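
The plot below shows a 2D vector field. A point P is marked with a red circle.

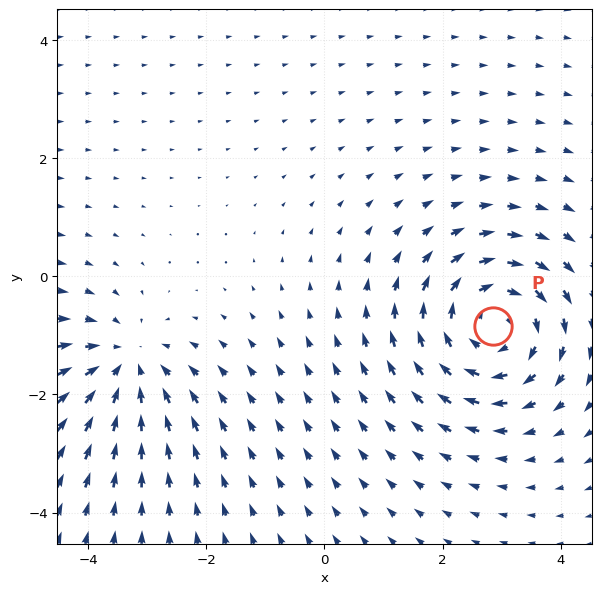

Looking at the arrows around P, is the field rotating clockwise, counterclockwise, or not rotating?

Near P at (2.9, -0.8) the arrows circulate clockwise. The curl (z-component) there is about -4; negative curl means clockwise rotation.

clockwise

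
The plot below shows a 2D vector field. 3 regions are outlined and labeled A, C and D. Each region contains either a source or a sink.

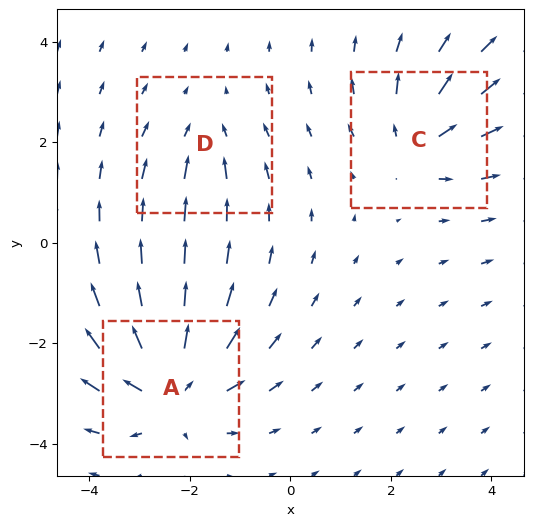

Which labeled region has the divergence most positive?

A

Divergence at each region's feature centre — A: about +5, C: about +3, D: about -2. Region A is most positive.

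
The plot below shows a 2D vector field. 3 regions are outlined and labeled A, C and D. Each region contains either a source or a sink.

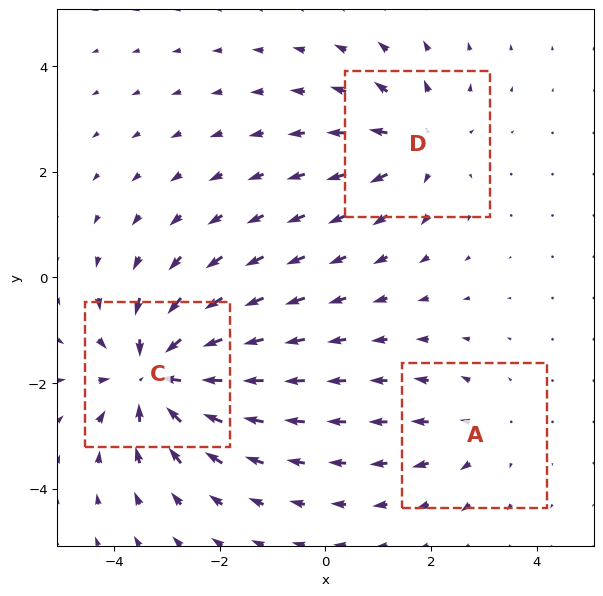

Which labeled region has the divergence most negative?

Divergence at each region's feature centre — A: about +2, C: about -5, D: about +3. Region C is most negative.

C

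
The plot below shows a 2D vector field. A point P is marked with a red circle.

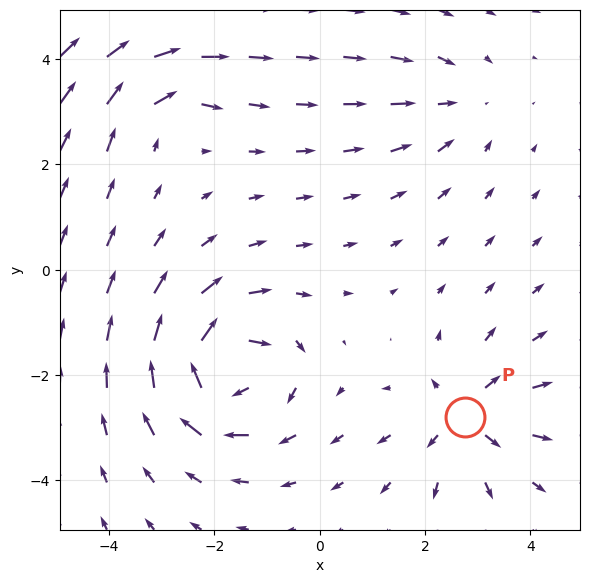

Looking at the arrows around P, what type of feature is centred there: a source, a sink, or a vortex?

source

At P (2.8, -2.8) the arrows spread outward. Divergence about +4, curl ≈0 — positive divergence with near-zero curl is a source.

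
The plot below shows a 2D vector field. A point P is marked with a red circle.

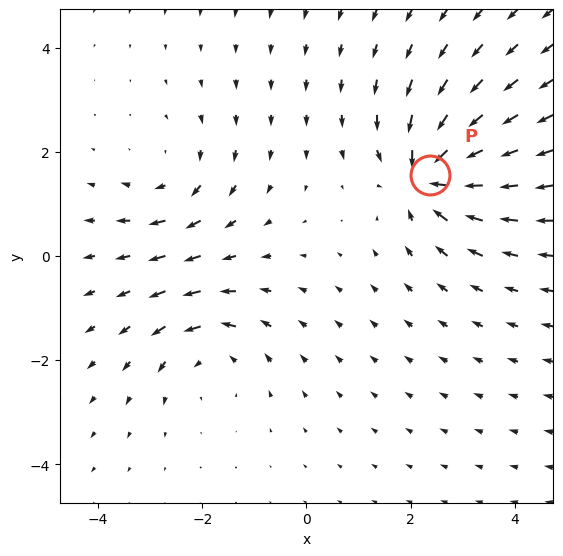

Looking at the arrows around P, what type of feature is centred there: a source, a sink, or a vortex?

At P (2.4, 1.5) the arrows converge inward. Divergence about -6, curl ≈0 — negative divergence with near-zero curl is a sink.

sink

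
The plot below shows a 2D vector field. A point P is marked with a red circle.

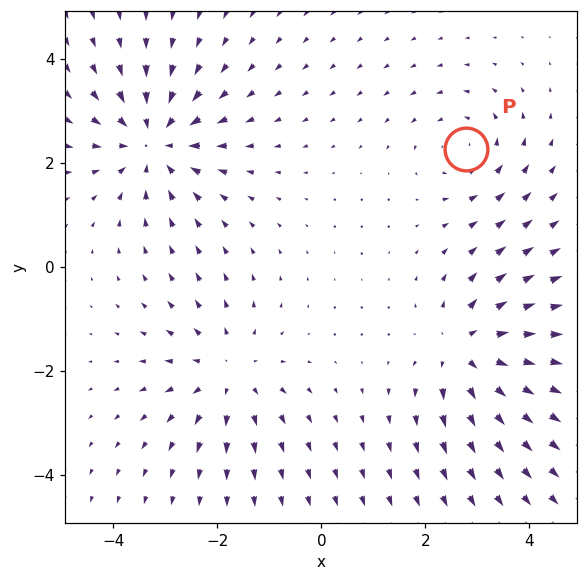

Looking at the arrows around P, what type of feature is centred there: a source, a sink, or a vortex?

vortex

At P (2.8, 2.3) the arrows circulate counterclockwise. Divergence ≈0, curl about +3 — near-zero divergence with nonzero curl is a vortex.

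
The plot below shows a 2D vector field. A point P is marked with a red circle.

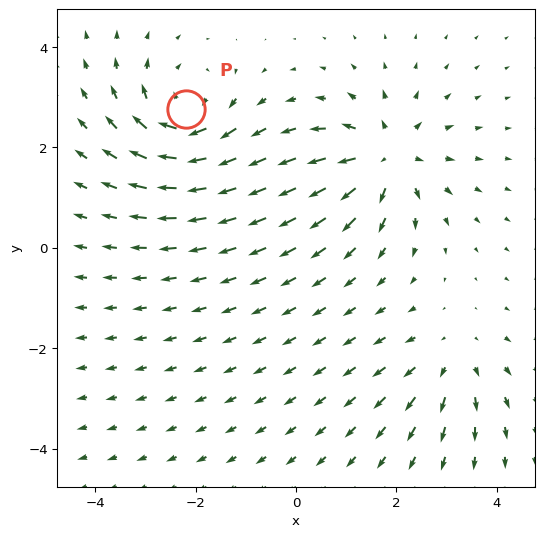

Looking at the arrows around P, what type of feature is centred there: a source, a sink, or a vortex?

vortex

At P (-2.2, 2.8) the arrows circulate clockwise. Divergence ≈0, curl about -5 — near-zero divergence with nonzero curl is a vortex.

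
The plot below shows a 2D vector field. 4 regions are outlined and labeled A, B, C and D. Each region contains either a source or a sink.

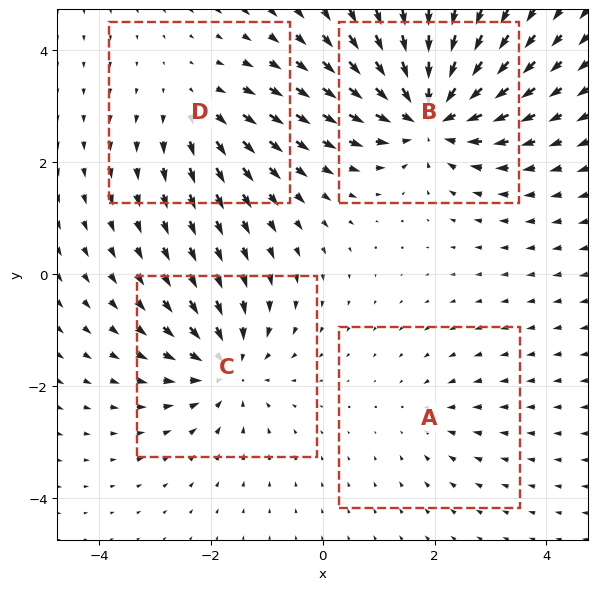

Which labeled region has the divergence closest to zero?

A

Divergence at each region's feature centre — A: about -2, B: about -7, C: about -5, D: about +3. Region A is closest to zero.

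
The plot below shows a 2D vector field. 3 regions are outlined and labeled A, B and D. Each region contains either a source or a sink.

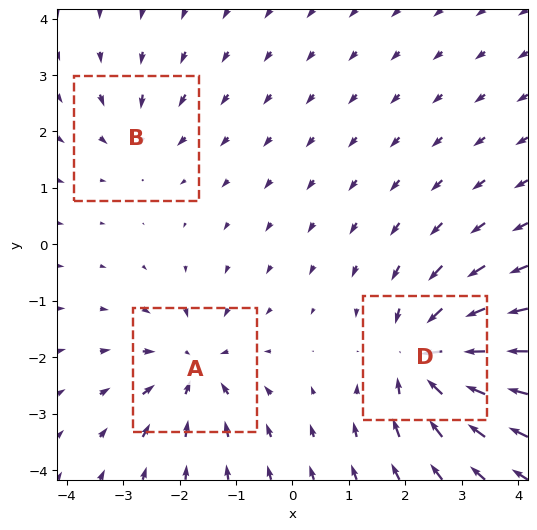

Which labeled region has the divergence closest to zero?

B

Divergence at each region's feature centre — A: about -4, B: about -2, D: about -5. Region B is closest to zero.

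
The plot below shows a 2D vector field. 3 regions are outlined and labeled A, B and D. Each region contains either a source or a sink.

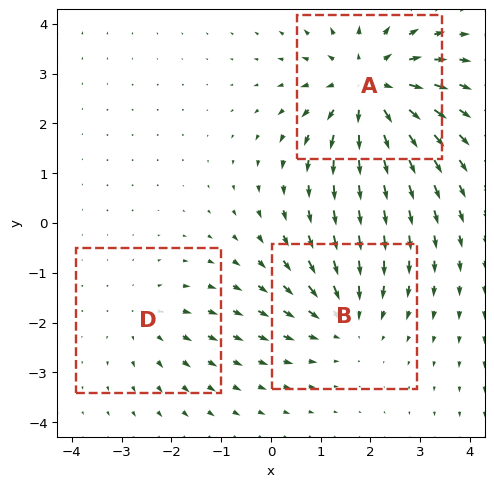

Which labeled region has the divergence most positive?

A

Divergence at each region's feature centre — A: about +4, B: about -3, D: about +2. Region A is most positive.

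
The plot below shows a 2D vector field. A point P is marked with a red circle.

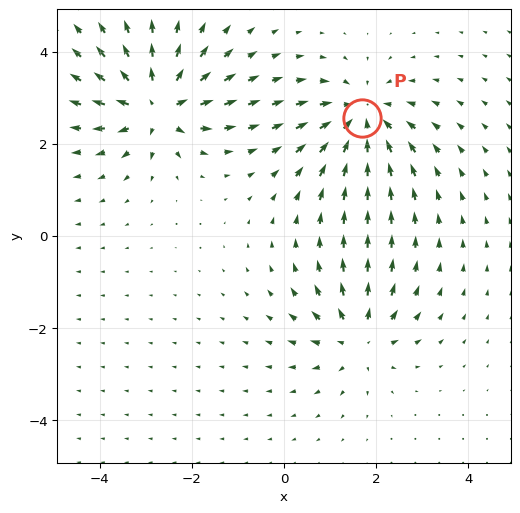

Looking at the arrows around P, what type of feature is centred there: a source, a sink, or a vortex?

sink

At P (1.7, 2.6) the arrows converge inward. Divergence about -5, curl ≈0 — negative divergence with near-zero curl is a sink.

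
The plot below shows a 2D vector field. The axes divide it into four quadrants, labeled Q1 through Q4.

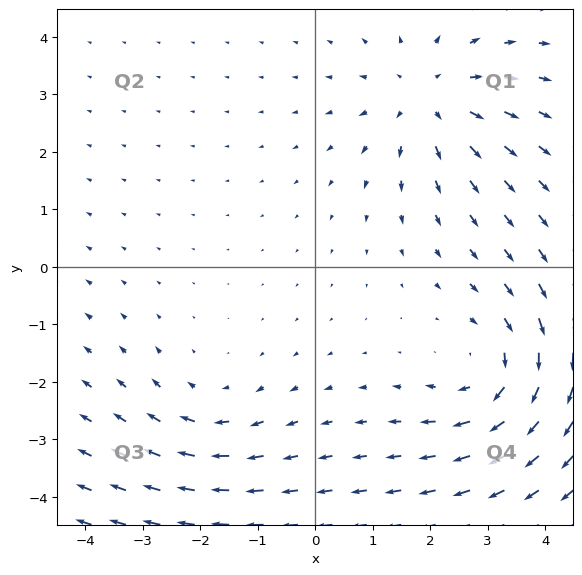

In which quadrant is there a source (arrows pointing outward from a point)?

Q1

The source sits at approximately (2.0, 2.9), which lies in quadrant Q1. The divergence there is about +4, positive as expected for a source.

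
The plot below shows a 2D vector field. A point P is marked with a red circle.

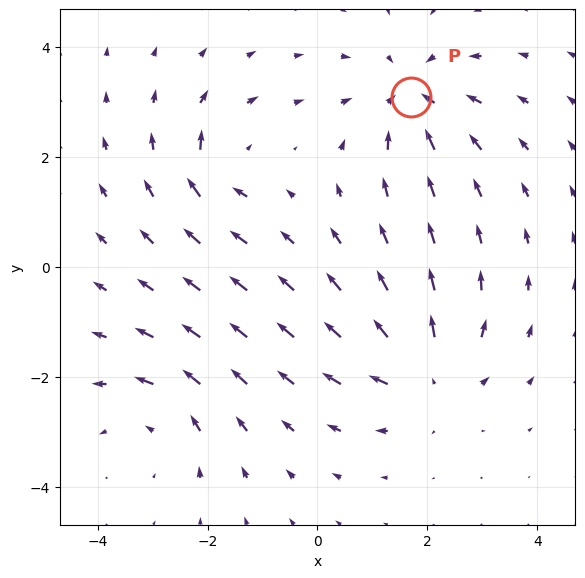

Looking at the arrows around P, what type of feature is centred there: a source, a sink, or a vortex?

sink

At P (1.7, 3.1) the arrows converge inward. Divergence about -4, curl ≈0 — negative divergence with near-zero curl is a sink.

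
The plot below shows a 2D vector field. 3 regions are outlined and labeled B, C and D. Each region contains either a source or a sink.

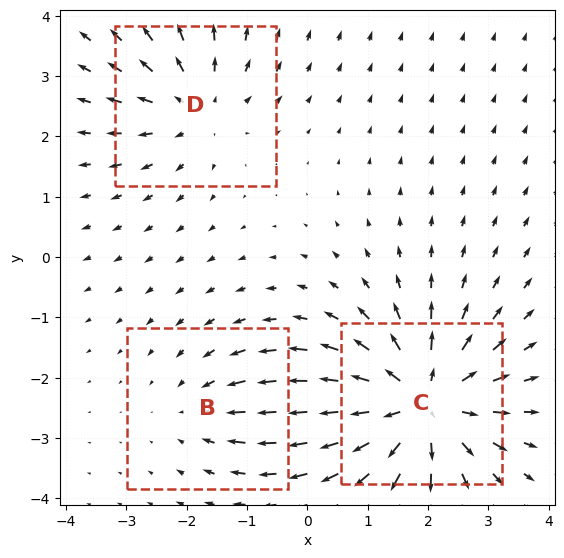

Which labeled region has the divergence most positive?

C

Divergence at each region's feature centre — B: about -2, C: about +5, D: about +3. Region C is most positive.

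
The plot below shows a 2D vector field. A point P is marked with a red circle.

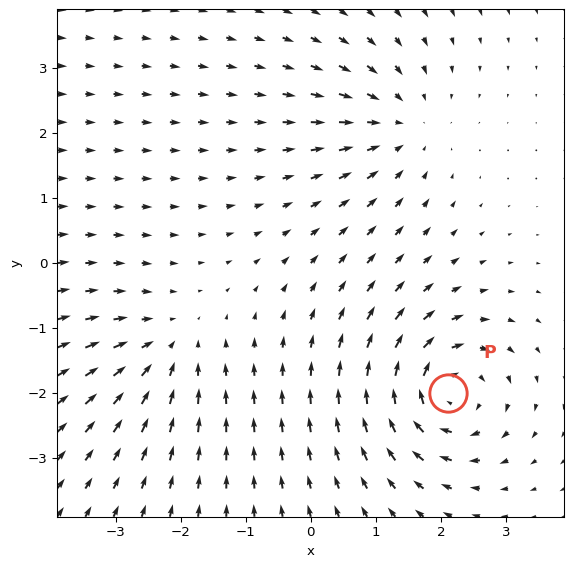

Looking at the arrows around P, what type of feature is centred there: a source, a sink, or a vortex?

At P (2.1, -2.0) the arrows circulate clockwise. Divergence ≈0, curl about -6 — near-zero divergence with nonzero curl is a vortex.

vortex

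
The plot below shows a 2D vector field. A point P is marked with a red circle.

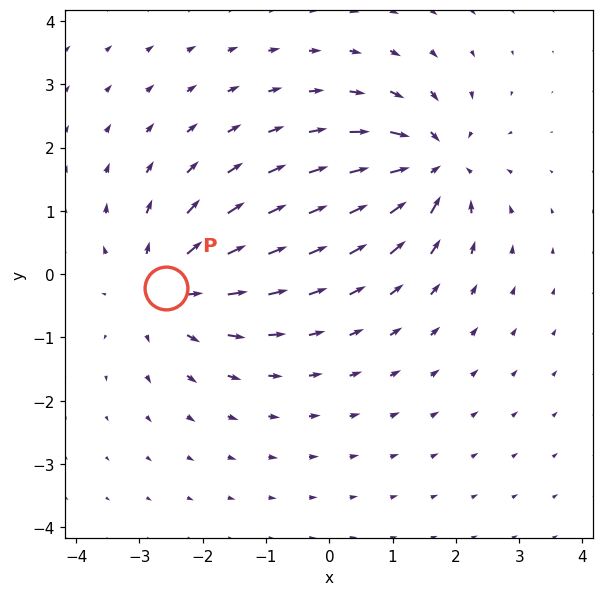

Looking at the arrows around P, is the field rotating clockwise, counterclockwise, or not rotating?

Near P at (-2.6, -0.2) the arrows show no circulation. The curl there is ≈0.

not rotating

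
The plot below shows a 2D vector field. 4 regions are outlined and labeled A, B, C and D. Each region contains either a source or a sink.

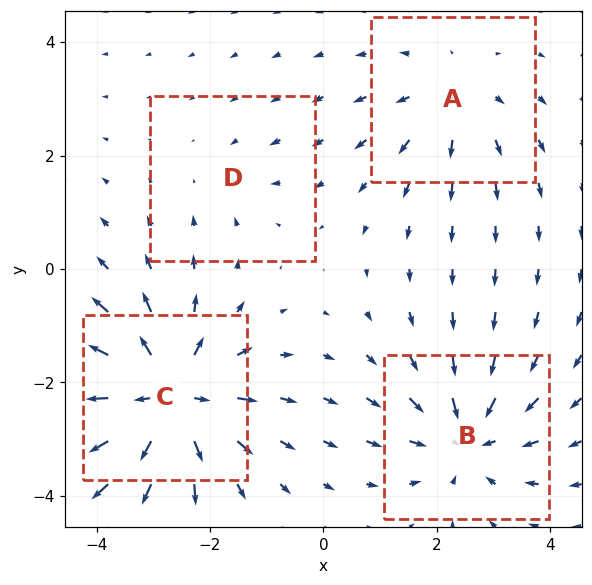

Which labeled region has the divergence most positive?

C

Divergence at each region's feature centre — A: about +3, B: about -5, C: about +7, D: about -2. Region C is most positive.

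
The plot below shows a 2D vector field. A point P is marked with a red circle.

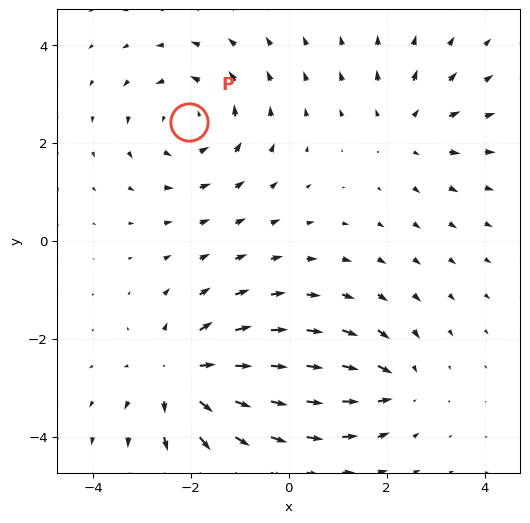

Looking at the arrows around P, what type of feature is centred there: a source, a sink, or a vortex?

vortex

At P (-2.0, 2.4) the arrows circulate counterclockwise. Divergence ≈0, curl about +4 — near-zero divergence with nonzero curl is a vortex.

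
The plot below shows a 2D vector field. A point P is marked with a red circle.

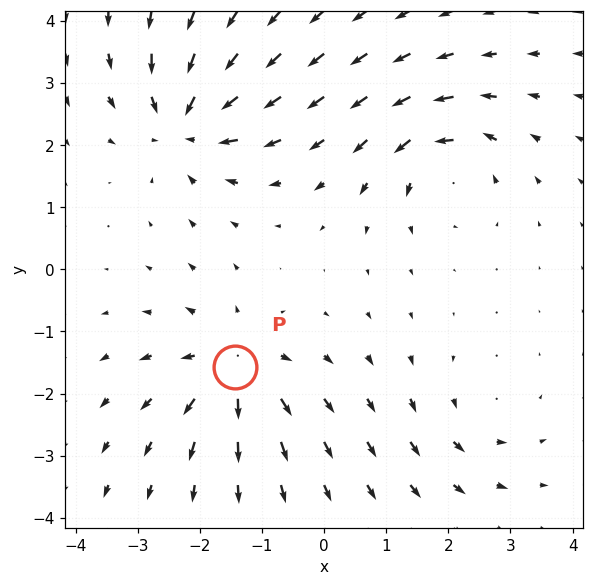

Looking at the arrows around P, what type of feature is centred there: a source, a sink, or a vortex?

At P (-1.4, -1.6) the arrows spread outward. Divergence about +6, curl ≈0 — positive divergence with near-zero curl is a source.

source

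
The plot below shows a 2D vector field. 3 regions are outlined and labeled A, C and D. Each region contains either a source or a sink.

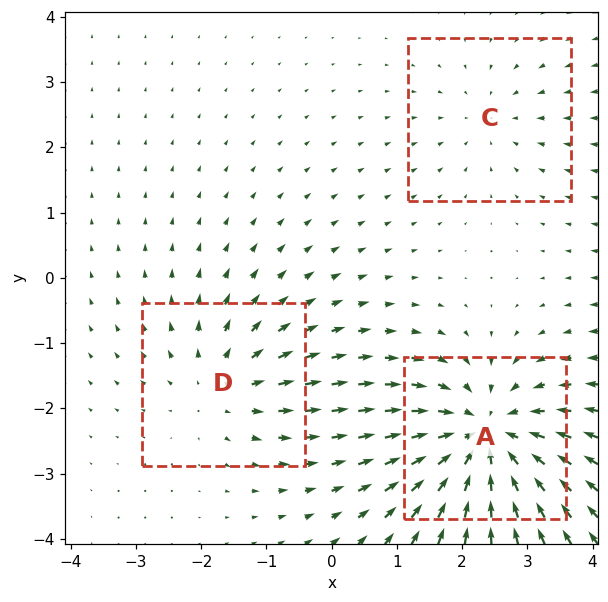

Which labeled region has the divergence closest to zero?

C

Divergence at each region's feature centre — A: about -5, C: about -2, D: about +3. Region C is closest to zero.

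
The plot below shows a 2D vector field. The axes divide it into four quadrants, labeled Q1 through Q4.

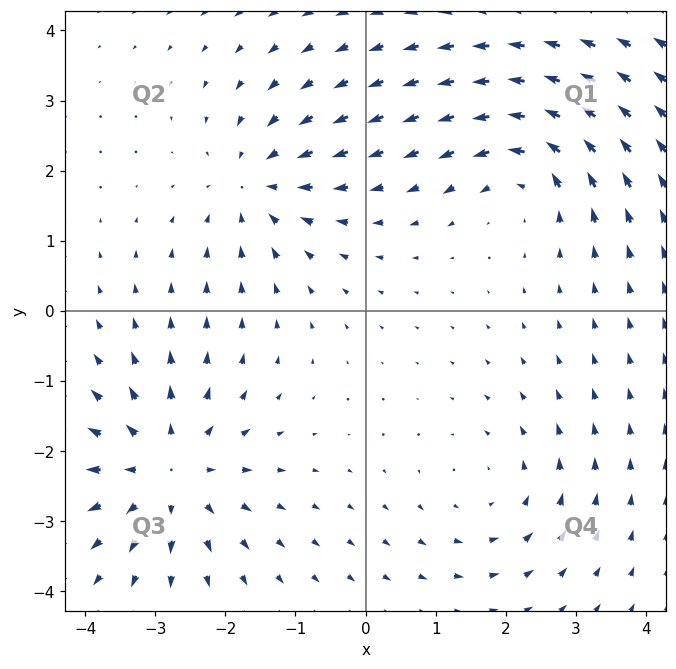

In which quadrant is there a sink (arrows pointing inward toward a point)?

The sink sits at approximately (-1.6, 1.8), which lies in quadrant Q2. The divergence there is about -3, negative as expected for a sink.

Q2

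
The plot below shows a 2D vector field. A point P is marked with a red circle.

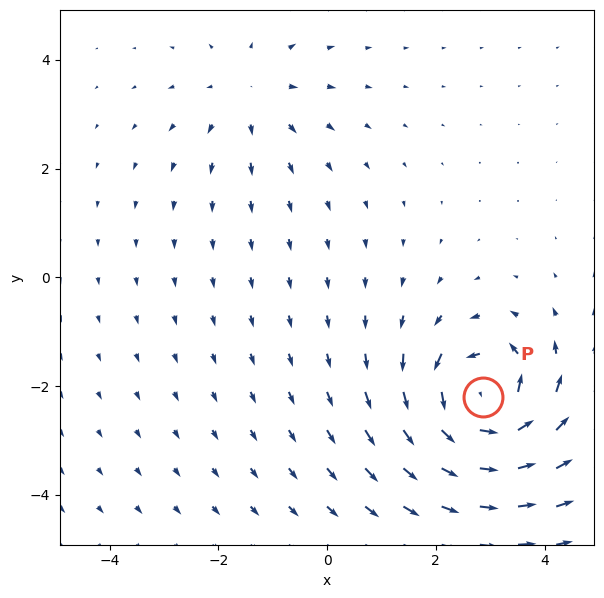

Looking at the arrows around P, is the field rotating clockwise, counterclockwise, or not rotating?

Near P at (2.9, -2.2) the arrows circulate counterclockwise. The curl (z-component) there is about +6; positive curl means counterclockwise rotation.

counterclockwise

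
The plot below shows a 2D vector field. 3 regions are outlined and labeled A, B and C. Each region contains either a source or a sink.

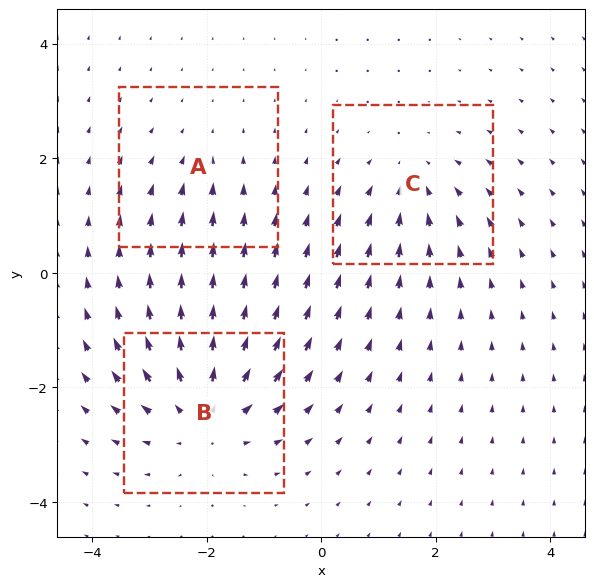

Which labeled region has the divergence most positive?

Divergence at each region's feature centre — A: about -2, B: about +4, C: about -3. Region B is most positive.

B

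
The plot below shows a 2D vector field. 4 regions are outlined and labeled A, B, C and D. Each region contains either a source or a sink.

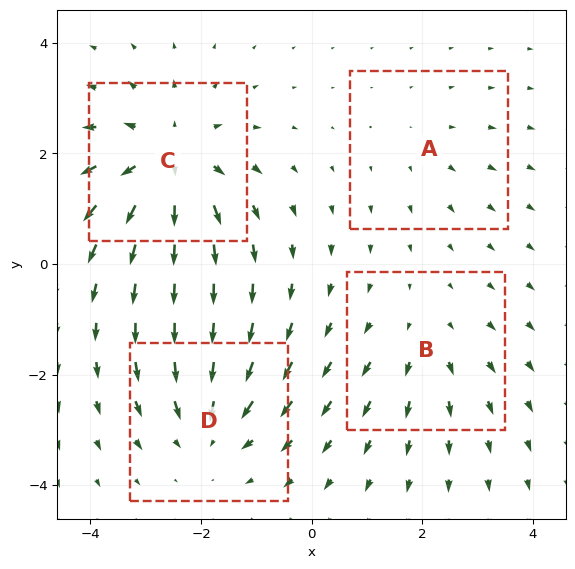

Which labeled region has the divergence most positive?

C

Divergence at each region's feature centre — A: about +2, B: about +3, C: about +6, D: about -4. Region C is most positive.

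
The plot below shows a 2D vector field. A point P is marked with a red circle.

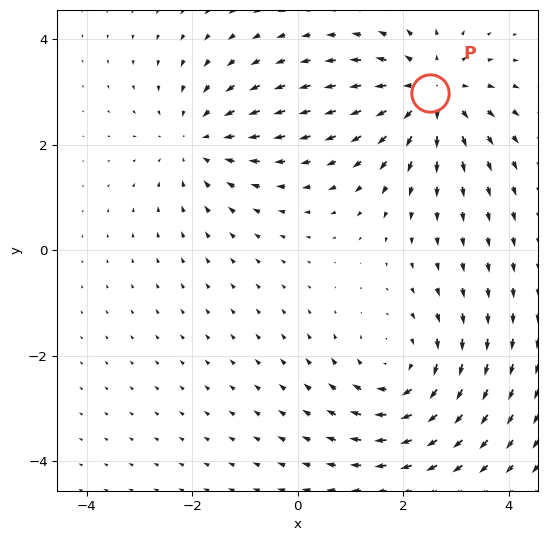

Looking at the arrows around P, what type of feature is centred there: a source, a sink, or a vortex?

At P (2.5, 3.0) the arrows spread outward. Divergence about +4, curl ≈0 — positive divergence with near-zero curl is a source.

source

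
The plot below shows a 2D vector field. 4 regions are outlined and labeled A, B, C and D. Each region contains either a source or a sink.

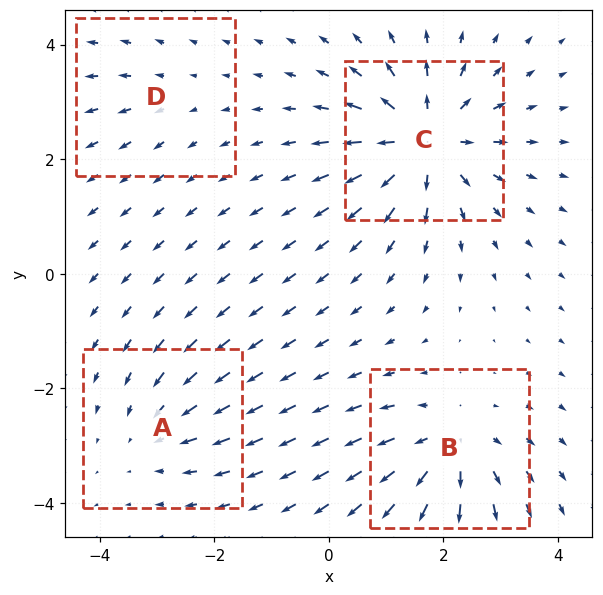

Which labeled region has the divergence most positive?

C

Divergence at each region's feature centre — A: about -4, B: about +6, C: about +8, D: about +2. Region C is most positive.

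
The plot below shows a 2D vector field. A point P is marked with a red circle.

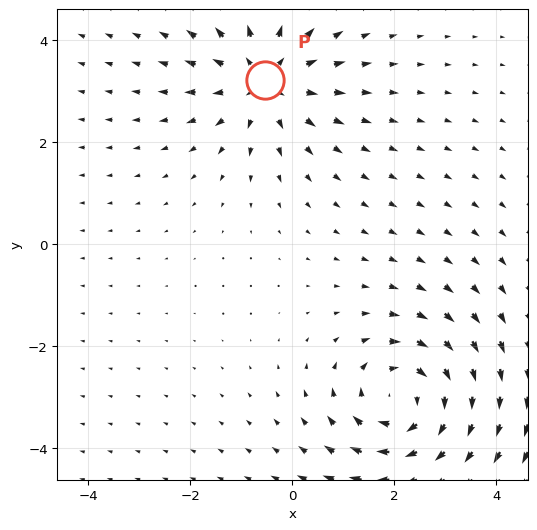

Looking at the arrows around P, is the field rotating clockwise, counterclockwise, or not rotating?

Near P at (-0.5, 3.2) the arrows show no circulation. The curl there is ≈0.

not rotating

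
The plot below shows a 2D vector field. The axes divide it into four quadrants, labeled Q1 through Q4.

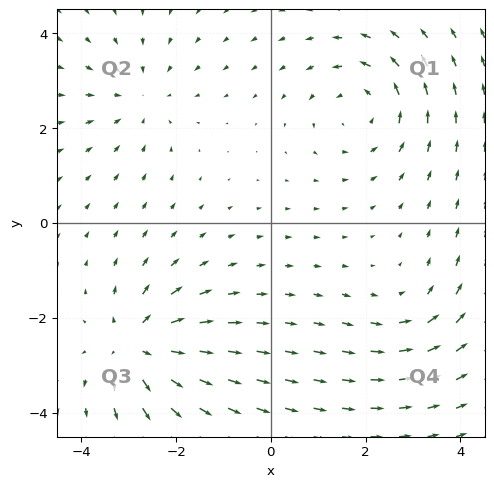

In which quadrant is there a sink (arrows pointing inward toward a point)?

Q2

The sink sits at approximately (-2.8, 2.6), which lies in quadrant Q2. The divergence there is about -3, negative as expected for a sink.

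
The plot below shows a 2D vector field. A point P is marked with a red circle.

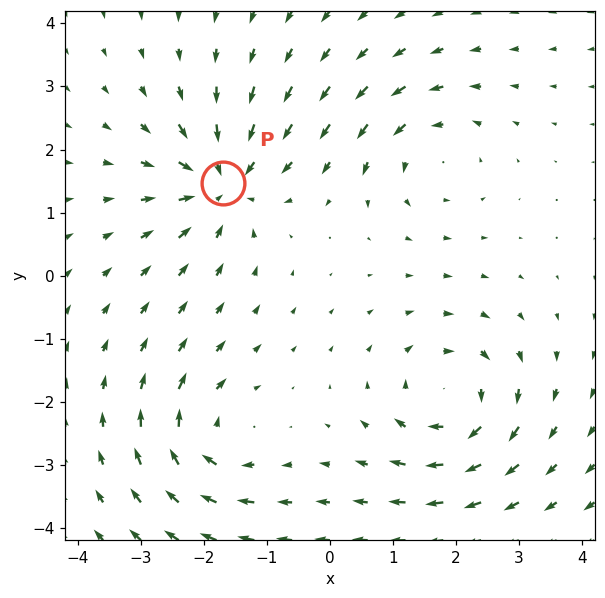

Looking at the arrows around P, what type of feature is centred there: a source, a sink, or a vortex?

At P (-1.7, 1.5) the arrows converge inward. Divergence about -5, curl ≈0 — negative divergence with near-zero curl is a sink.

sink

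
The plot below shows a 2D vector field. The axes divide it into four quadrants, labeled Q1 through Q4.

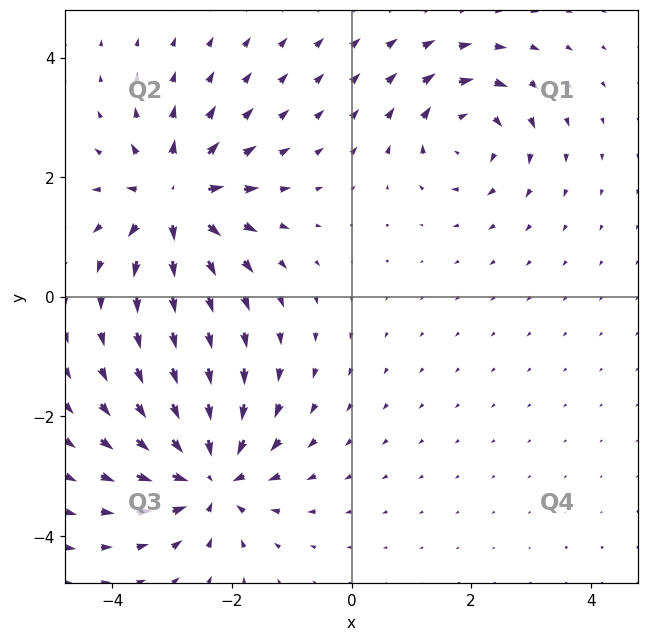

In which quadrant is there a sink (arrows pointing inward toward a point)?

Q3

The sink sits at approximately (-2.3, -3.0), which lies in quadrant Q3. The divergence there is about -6, negative as expected for a sink.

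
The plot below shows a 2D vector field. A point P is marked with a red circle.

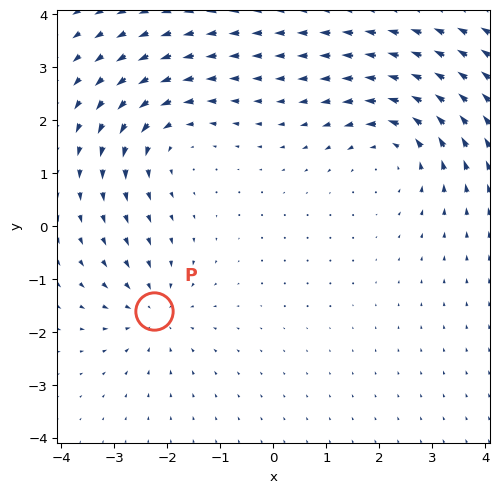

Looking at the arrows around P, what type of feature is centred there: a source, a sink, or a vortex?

At P (-2.3, -1.6) the arrows converge inward. Divergence about -4, curl ≈0 — negative divergence with near-zero curl is a sink.

sink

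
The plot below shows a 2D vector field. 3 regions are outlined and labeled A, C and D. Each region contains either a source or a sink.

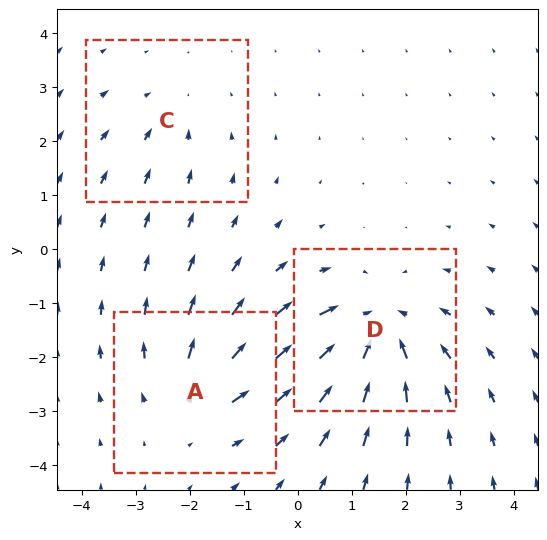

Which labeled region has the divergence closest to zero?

Divergence at each region's feature centre — A: about +3, C: about -2, D: about -5. Region C is closest to zero.

C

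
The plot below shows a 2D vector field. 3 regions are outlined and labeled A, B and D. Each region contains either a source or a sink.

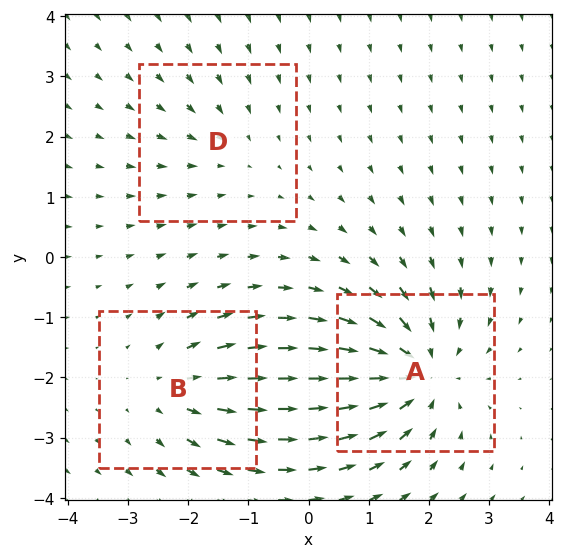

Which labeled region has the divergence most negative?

Divergence at each region's feature centre — A: about -5, B: about +3, D: about -2. Region A is most negative.

A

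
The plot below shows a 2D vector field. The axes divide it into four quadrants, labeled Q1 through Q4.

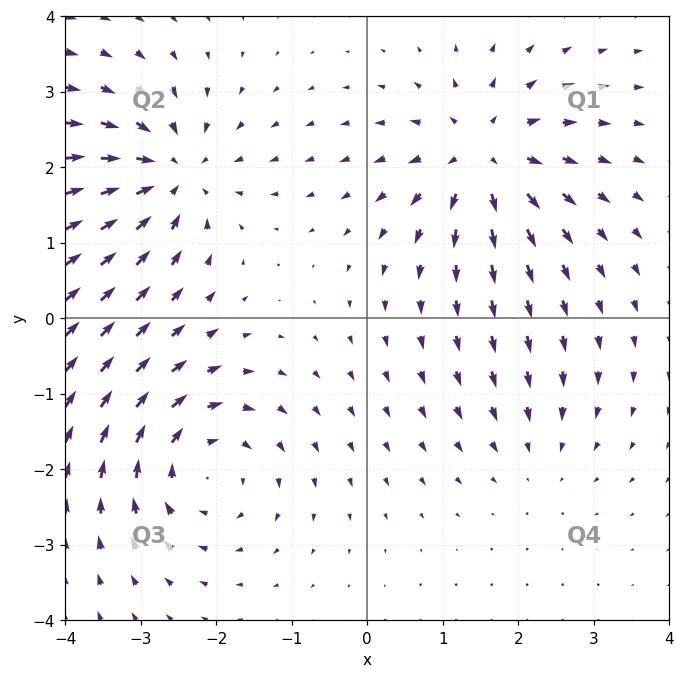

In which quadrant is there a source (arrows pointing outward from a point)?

The source sits at approximately (1.5, 2.2), which lies in quadrant Q1. The divergence there is about +6, positive as expected for a source.

Q1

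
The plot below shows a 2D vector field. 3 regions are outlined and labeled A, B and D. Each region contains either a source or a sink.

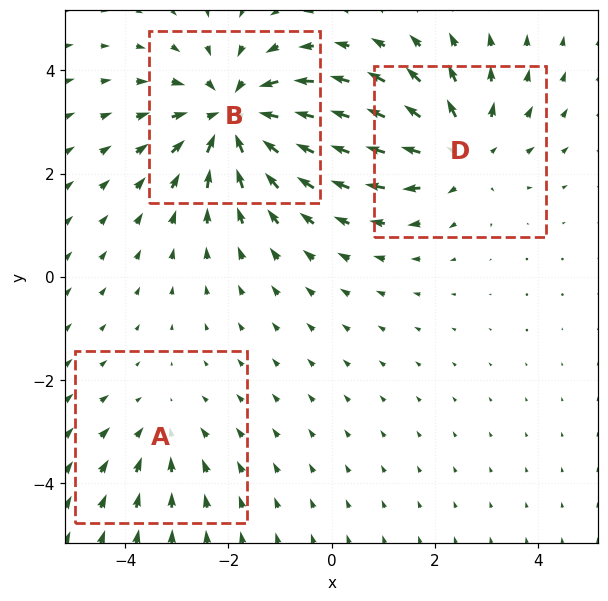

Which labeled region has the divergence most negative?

Divergence at each region's feature centre — A: about -2, B: about -4, D: about +3. Region B is most negative.

B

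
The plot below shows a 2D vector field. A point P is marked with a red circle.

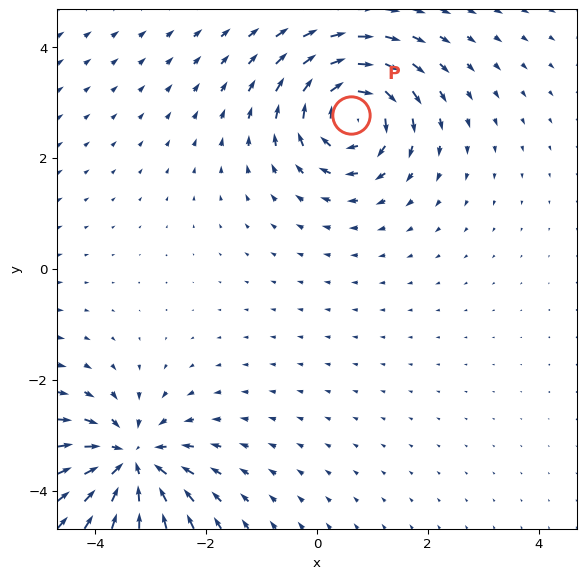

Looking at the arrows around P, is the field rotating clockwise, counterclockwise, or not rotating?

Near P at (0.6, 2.8) the arrows circulate clockwise. The curl (z-component) there is about -4; negative curl means clockwise rotation.

clockwise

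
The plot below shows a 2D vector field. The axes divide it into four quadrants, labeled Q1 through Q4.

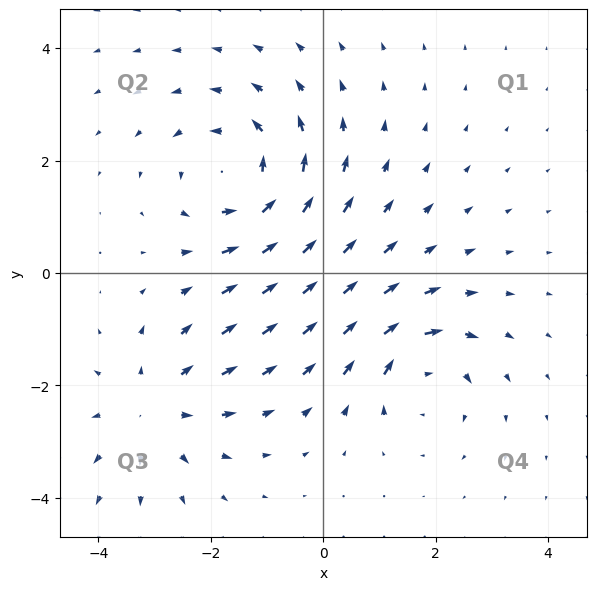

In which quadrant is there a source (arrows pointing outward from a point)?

The source sits at approximately (-3.0, -2.4), which lies in quadrant Q3. The divergence there is about +3, positive as expected for a source.

Q3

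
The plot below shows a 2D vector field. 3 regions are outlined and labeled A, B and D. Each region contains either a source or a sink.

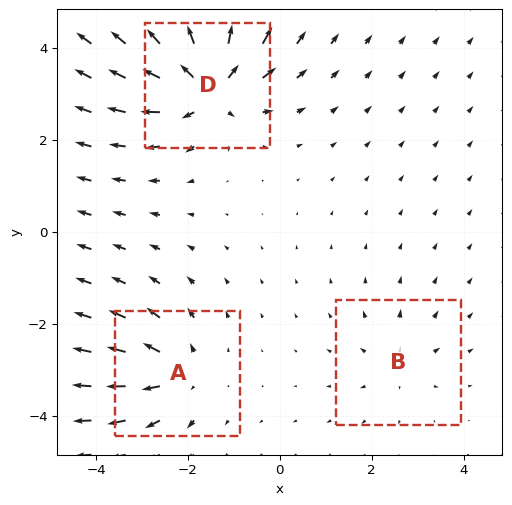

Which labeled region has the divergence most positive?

Divergence at each region's feature centre — A: about +4, B: about +2, D: about +6. Region D is most positive.

D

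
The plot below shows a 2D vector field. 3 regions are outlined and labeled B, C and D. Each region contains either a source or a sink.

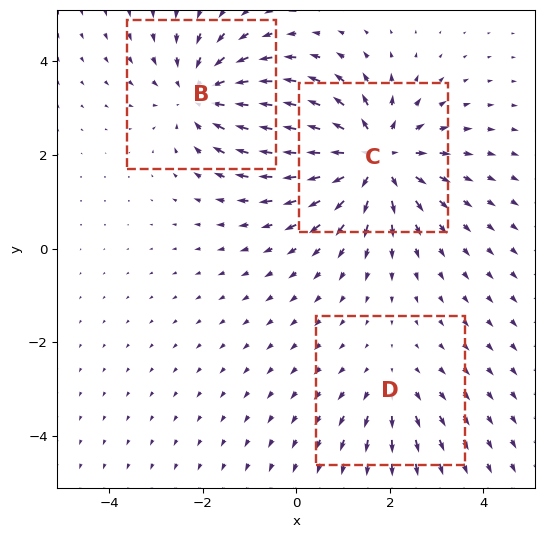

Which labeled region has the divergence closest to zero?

D

Divergence at each region's feature centre — B: about -3, C: about +4, D: about +2. Region D is closest to zero.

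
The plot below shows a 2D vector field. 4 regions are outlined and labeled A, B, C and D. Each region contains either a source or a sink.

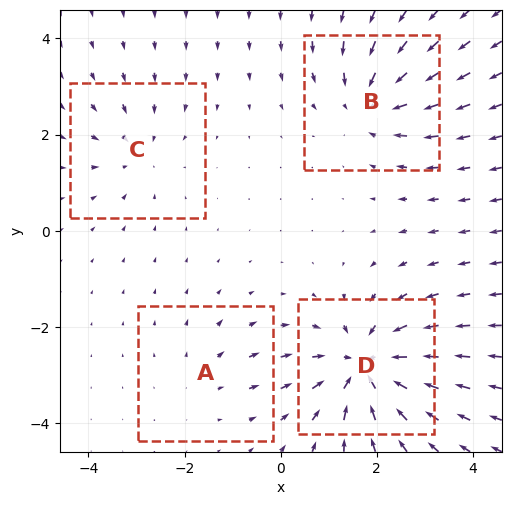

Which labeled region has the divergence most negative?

Divergence at each region's feature centre — A: about +2, B: about -5, C: about -3, D: about -7. Region D is most negative.

D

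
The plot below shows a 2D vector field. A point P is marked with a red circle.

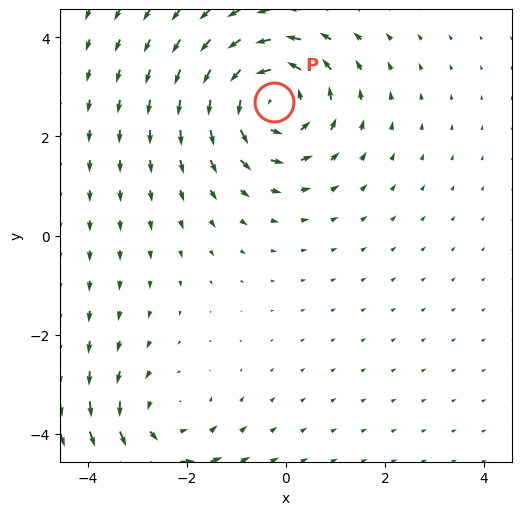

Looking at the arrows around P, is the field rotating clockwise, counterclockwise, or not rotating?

counterclockwise

Near P at (-0.2, 2.7) the arrows circulate counterclockwise. The curl (z-component) there is about +4; positive curl means counterclockwise rotation.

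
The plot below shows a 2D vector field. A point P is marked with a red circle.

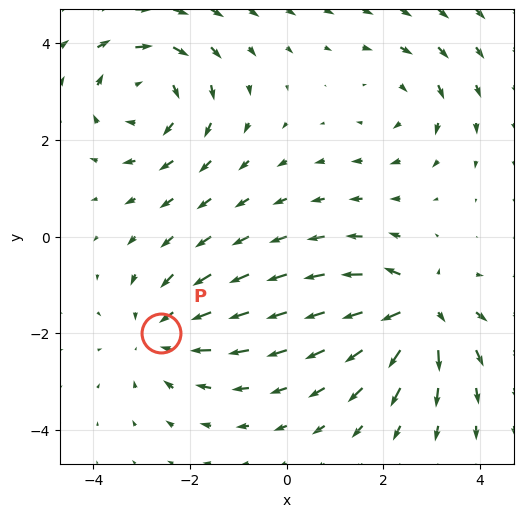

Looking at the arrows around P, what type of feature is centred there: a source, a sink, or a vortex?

sink

At P (-2.6, -2.0) the arrows converge inward. Divergence about -3, curl ≈0 — negative divergence with near-zero curl is a sink.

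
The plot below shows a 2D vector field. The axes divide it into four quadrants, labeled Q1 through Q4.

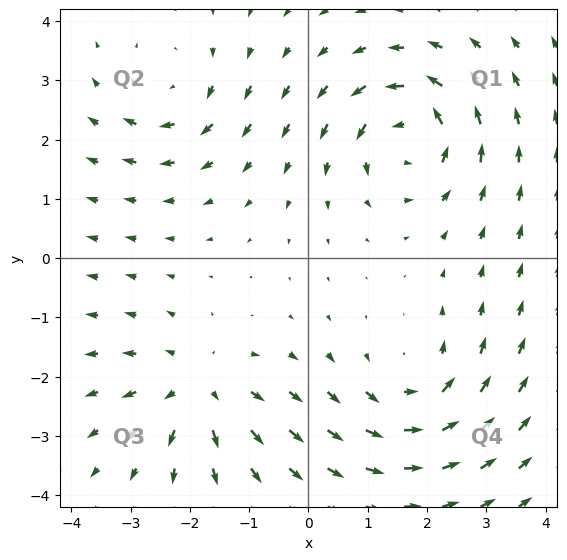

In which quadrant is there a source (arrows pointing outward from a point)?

The source sits at approximately (-1.9, -2.2), which lies in quadrant Q3. The divergence there is about +5, positive as expected for a source.

Q3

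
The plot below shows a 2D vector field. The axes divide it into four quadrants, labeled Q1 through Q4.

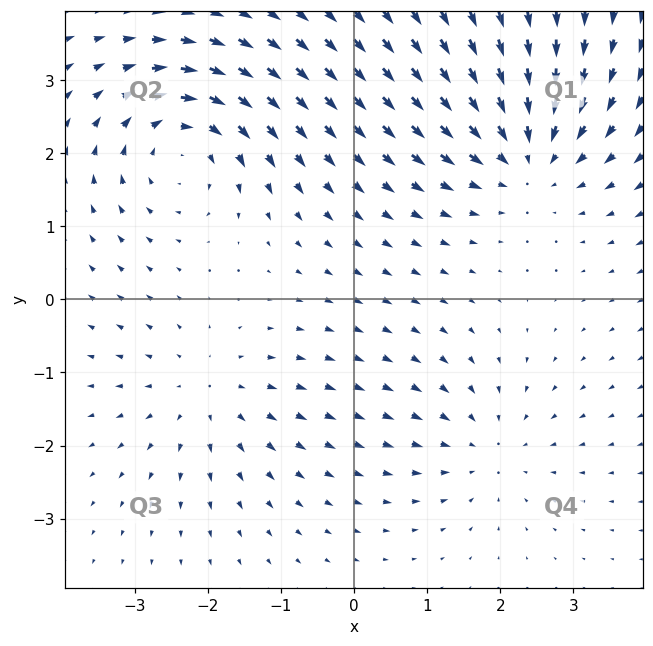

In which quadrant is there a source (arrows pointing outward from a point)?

Q3

The source sits at approximately (-2.0, -1.3), which lies in quadrant Q3. The divergence there is about +3, positive as expected for a source.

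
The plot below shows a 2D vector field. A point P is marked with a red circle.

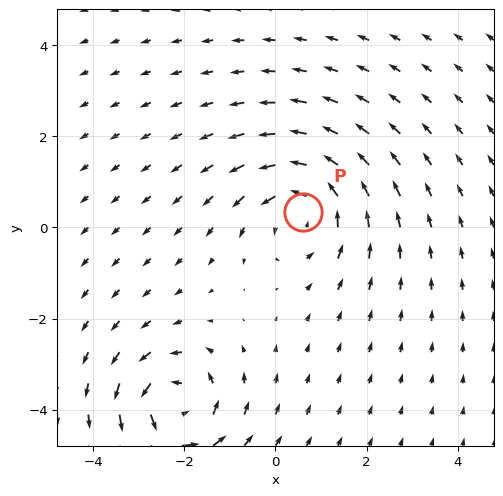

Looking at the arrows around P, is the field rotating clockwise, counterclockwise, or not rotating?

Near P at (0.6, 0.3) the arrows circulate counterclockwise. The curl (z-component) there is about +4; positive curl means counterclockwise rotation.

counterclockwise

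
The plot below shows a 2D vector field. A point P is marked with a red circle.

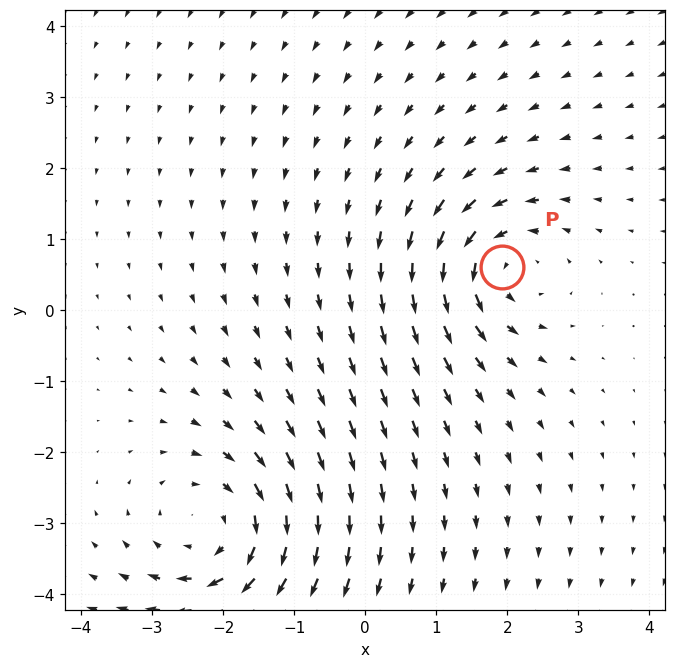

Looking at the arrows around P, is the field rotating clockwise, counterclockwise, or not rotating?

counterclockwise

Near P at (1.9, 0.6) the arrows circulate counterclockwise. The curl (z-component) there is about +4; positive curl means counterclockwise rotation.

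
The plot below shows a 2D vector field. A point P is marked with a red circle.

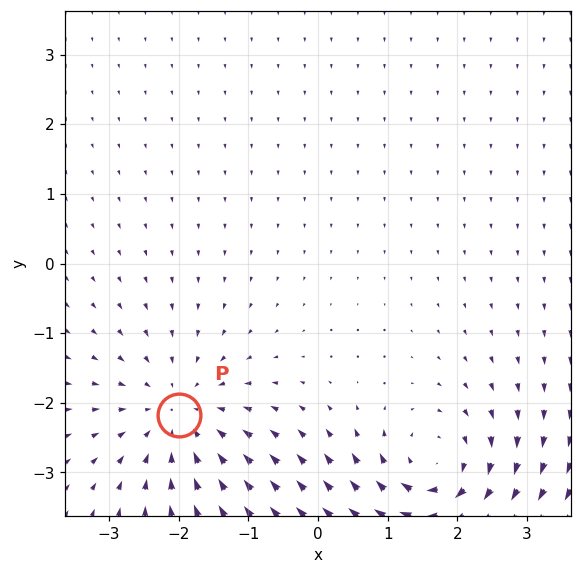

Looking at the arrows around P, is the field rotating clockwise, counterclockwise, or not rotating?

not rotating

Near P at (-2.0, -2.2) the arrows show no circulation. The curl there is ≈0.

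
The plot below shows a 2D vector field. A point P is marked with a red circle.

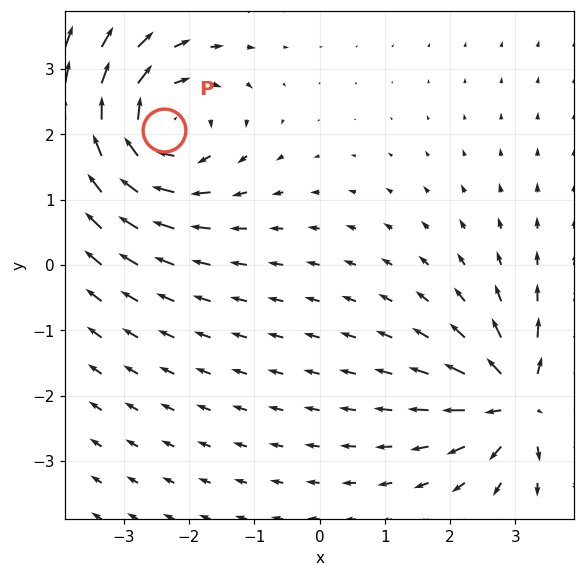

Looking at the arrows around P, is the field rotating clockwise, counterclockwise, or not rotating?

Near P at (-2.4, 2.1) the arrows circulate clockwise. The curl (z-component) there is about -5; negative curl means clockwise rotation.

clockwise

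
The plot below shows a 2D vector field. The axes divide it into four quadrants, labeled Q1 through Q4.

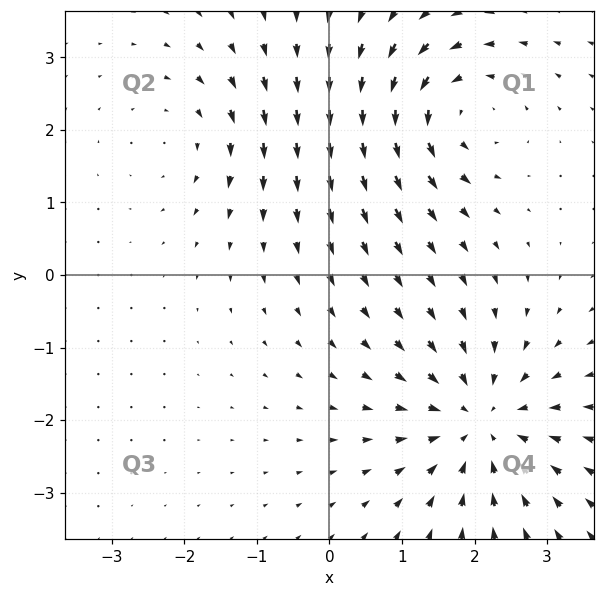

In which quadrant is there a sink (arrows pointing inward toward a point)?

Q4

The sink sits at approximately (2.1, -2.0), which lies in quadrant Q4. The divergence there is about -4, negative as expected for a sink.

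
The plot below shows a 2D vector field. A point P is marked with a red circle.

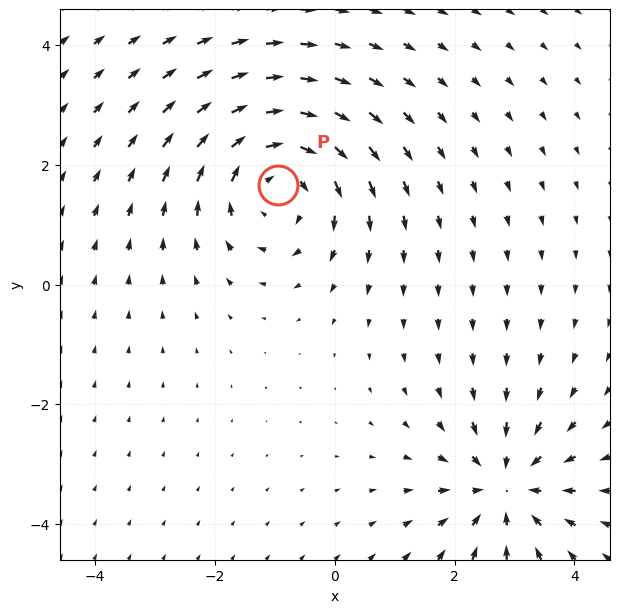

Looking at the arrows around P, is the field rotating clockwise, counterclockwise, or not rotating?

clockwise

Near P at (-1.0, 1.7) the arrows circulate clockwise. The curl (z-component) there is about -3; negative curl means clockwise rotation.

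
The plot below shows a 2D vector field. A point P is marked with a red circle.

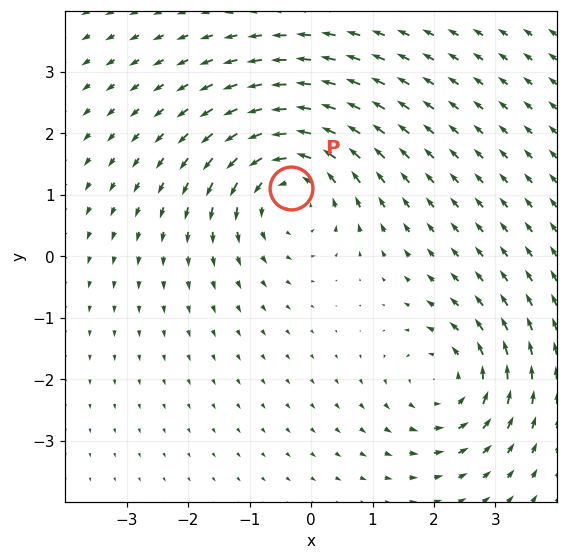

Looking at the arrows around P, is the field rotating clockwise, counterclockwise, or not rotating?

Near P at (-0.3, 1.1) the arrows circulate counterclockwise. The curl (z-component) there is about +5; positive curl means counterclockwise rotation.

counterclockwise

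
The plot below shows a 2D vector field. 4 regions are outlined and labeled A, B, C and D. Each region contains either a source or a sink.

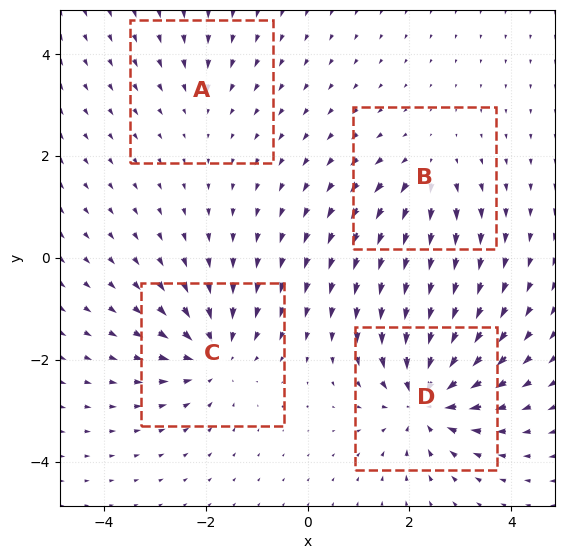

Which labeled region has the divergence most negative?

D

Divergence at each region's feature centre — A: about -2, B: about +4, C: about -5, D: about -7. Region D is most negative.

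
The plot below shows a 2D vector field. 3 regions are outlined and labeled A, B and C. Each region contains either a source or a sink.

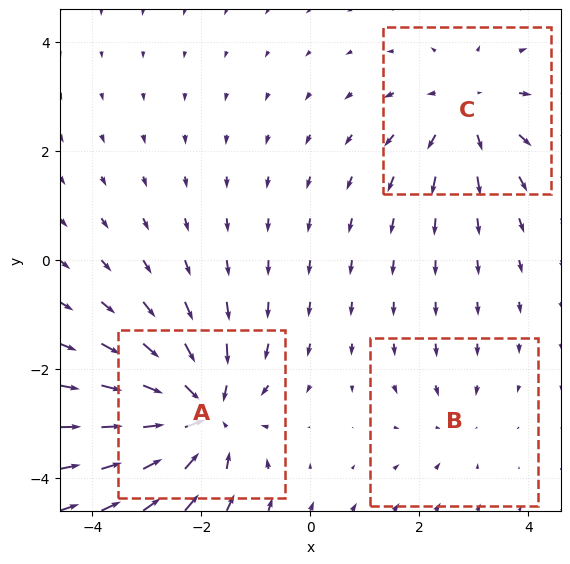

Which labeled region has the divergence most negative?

A

Divergence at each region's feature centre — A: about -5, B: about -2, C: about +3. Region A is most negative.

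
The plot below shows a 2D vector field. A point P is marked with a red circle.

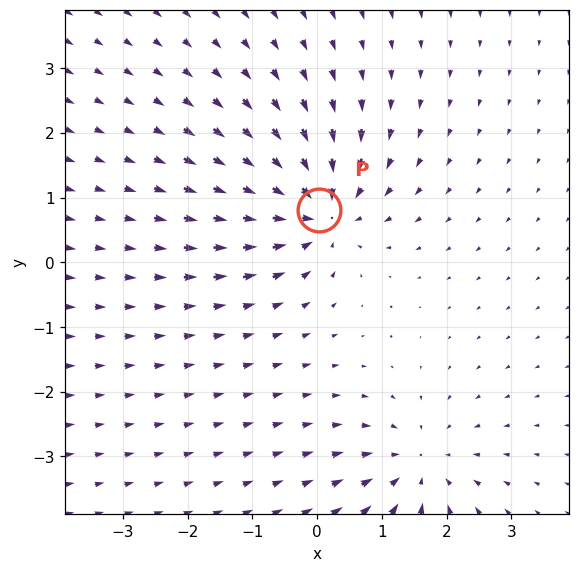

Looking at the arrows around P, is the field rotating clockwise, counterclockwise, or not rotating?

not rotating

Near P at (0.0, 0.8) the arrows show no circulation. The curl there is ≈0.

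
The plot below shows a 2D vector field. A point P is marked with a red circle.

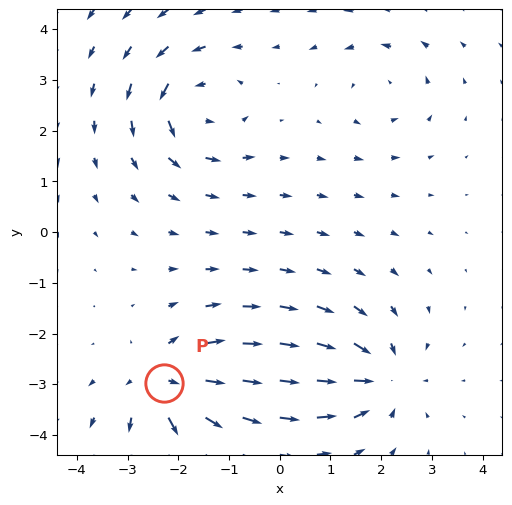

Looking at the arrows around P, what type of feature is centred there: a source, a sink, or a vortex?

At P (-2.3, -3.0) the arrows spread outward. Divergence about +6, curl ≈0 — positive divergence with near-zero curl is a source.

source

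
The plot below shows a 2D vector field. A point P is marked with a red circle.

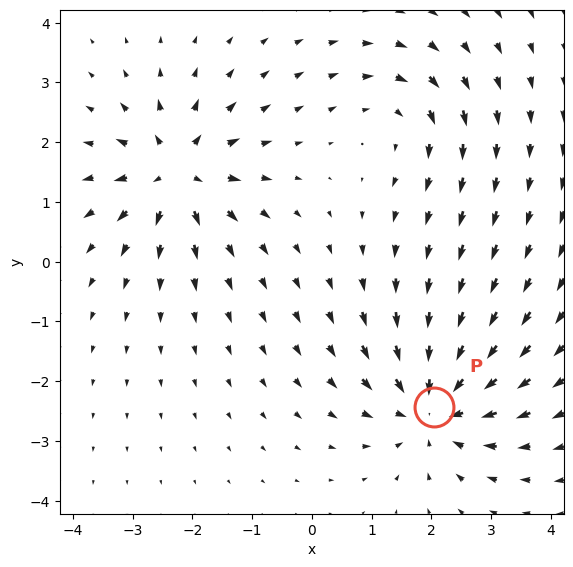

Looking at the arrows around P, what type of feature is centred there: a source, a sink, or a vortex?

sink

At P (2.0, -2.4) the arrows converge inward. Divergence about -5, curl ≈0 — negative divergence with near-zero curl is a sink.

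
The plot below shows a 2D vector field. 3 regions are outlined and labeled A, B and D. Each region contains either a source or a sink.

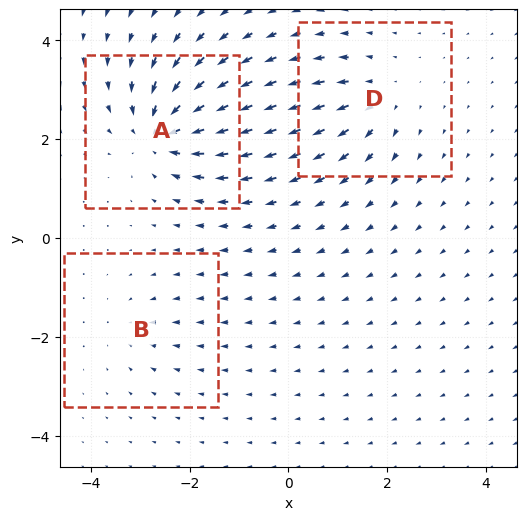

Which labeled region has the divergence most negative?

Divergence at each region's feature centre — A: about -6, B: about -2, D: about +4. Region A is most negative.

A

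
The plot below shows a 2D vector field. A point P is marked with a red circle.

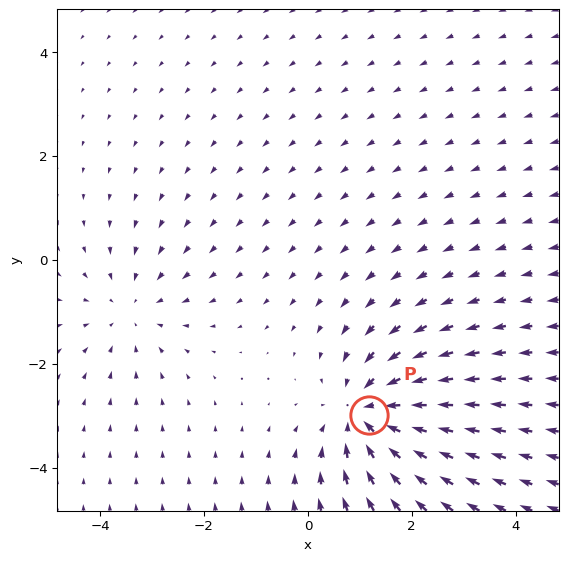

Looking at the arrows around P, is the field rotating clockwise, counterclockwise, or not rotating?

not rotating

Near P at (1.2, -3.0) the arrows show no circulation. The curl there is ≈0.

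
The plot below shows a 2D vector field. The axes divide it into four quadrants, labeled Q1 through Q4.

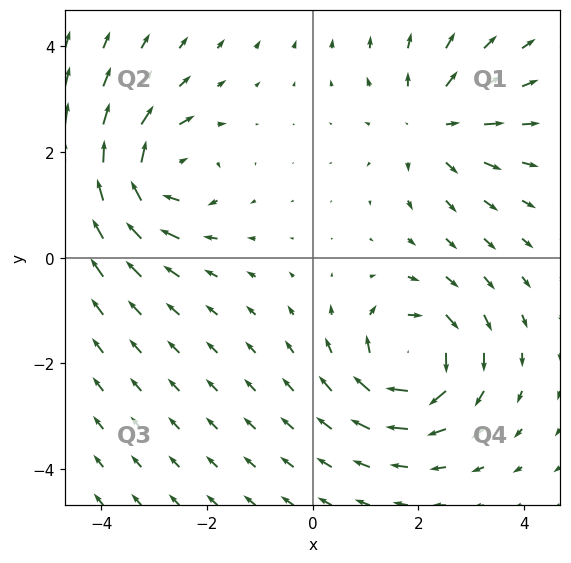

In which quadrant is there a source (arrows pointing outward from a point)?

Q1

The source sits at approximately (2.3, 2.5), which lies in quadrant Q1. The divergence there is about +4, positive as expected for a source.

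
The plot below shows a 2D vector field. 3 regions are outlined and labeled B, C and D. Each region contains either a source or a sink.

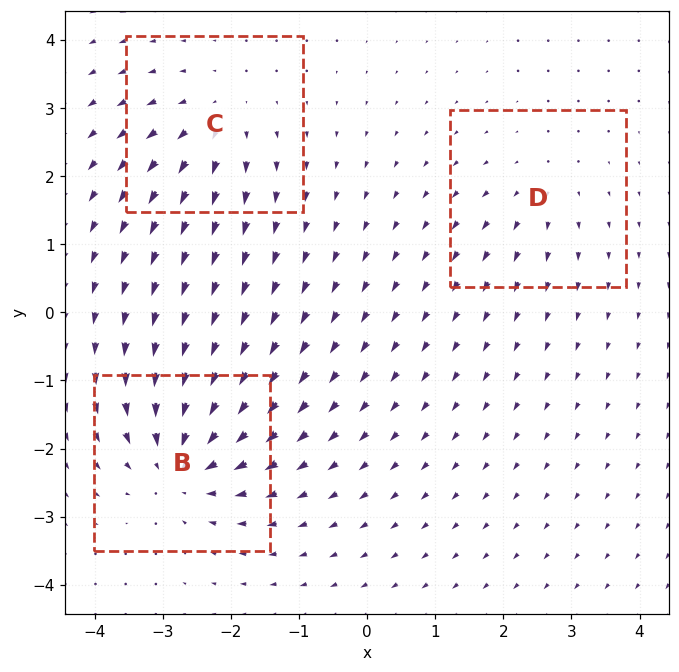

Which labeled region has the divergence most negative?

Divergence at each region's feature centre — B: about -6, C: about +4, D: about +2. Region B is most negative.

B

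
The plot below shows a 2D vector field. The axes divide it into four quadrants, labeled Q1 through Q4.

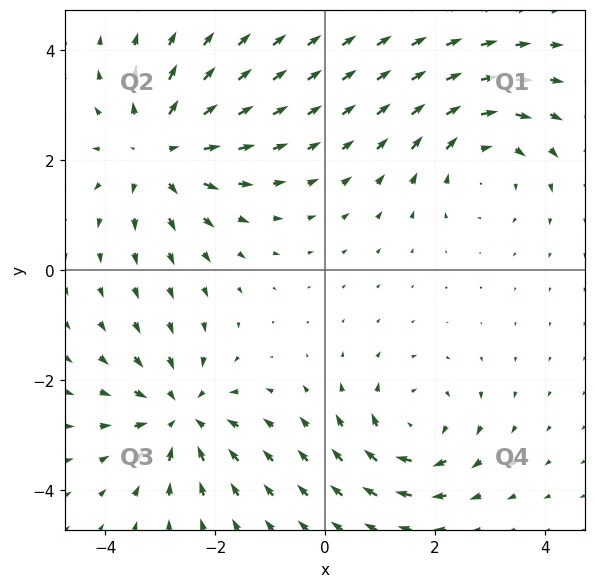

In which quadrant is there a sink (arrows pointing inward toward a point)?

Q3

The sink sits at approximately (-2.6, -2.6), which lies in quadrant Q3. The divergence there is about -5, negative as expected for a sink.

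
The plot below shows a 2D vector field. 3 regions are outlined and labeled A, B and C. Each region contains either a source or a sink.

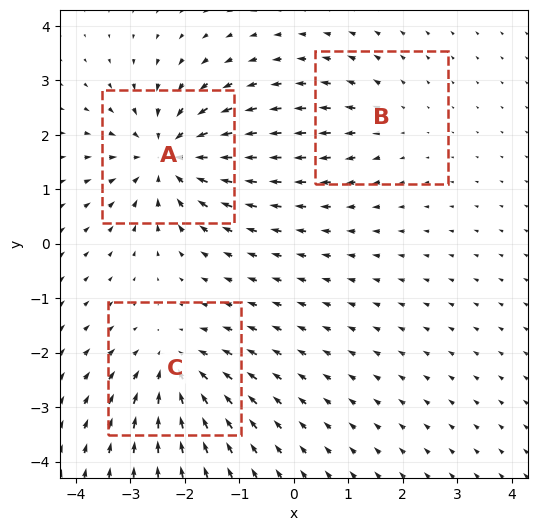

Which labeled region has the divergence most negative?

A

Divergence at each region's feature centre — A: about -5, B: about +2, C: about -4. Region A is most negative.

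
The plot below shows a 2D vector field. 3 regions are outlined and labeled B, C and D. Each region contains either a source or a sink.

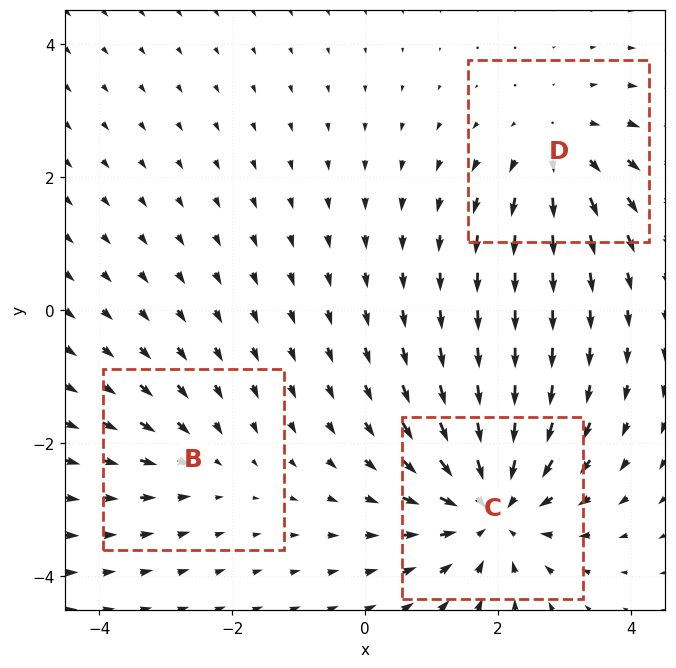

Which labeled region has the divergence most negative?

C

Divergence at each region's feature centre — B: about -2, C: about -4, D: about +3. Region C is most negative.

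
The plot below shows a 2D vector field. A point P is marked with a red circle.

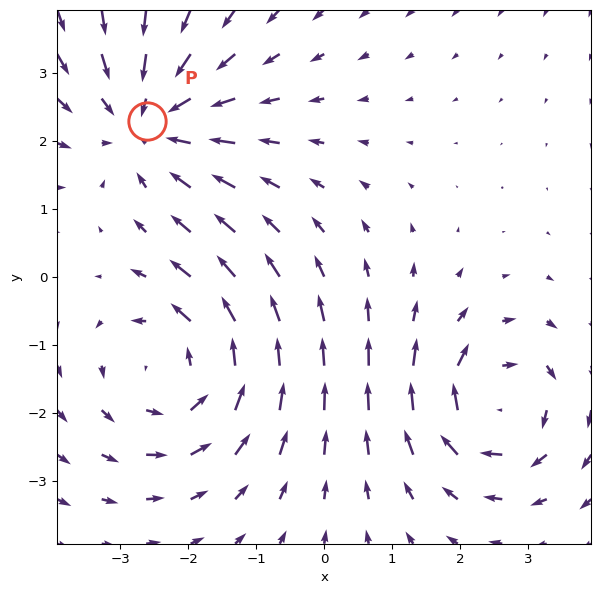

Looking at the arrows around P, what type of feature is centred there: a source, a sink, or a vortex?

At P (-2.6, 2.3) the arrows converge inward. Divergence about -4, curl ≈0 — negative divergence with near-zero curl is a sink.

sink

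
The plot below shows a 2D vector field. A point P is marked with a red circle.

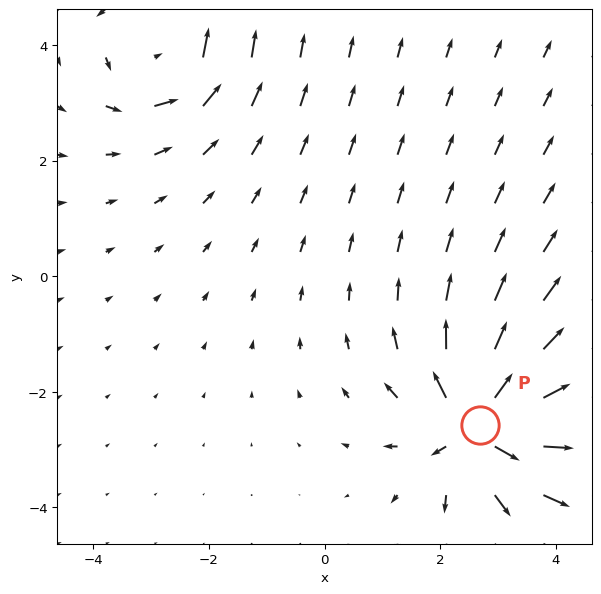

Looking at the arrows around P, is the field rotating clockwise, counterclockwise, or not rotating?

Near P at (2.7, -2.6) the arrows show no circulation. The curl there is ≈0.

not rotating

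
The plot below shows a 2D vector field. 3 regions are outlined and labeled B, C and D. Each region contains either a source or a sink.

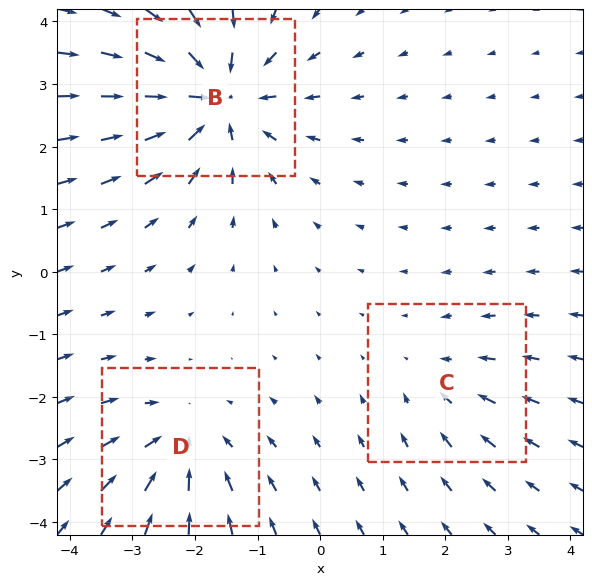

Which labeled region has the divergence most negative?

Divergence at each region's feature centre — B: about -5, C: about -2, D: about -3. Region B is most negative.

B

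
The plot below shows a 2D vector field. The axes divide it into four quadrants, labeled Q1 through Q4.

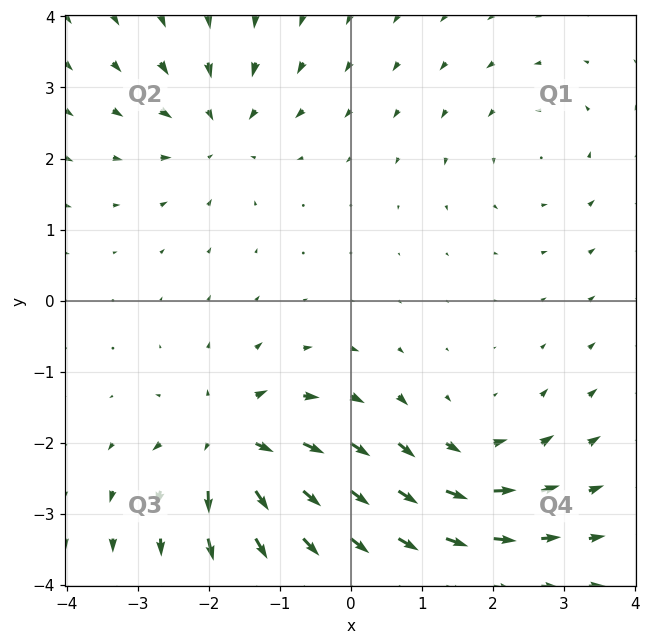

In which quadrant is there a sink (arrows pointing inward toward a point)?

Q2

The sink sits at approximately (-1.8, 2.4), which lies in quadrant Q2. The divergence there is about -4, negative as expected for a sink.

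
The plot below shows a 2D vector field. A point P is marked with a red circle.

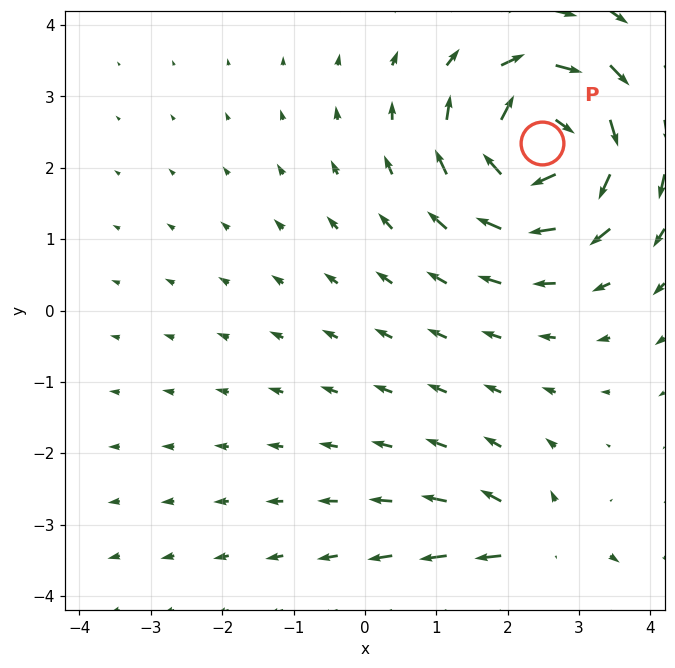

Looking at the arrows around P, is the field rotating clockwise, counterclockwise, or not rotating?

Near P at (2.5, 2.3) the arrows circulate clockwise. The curl (z-component) there is about -6; negative curl means clockwise rotation.

clockwise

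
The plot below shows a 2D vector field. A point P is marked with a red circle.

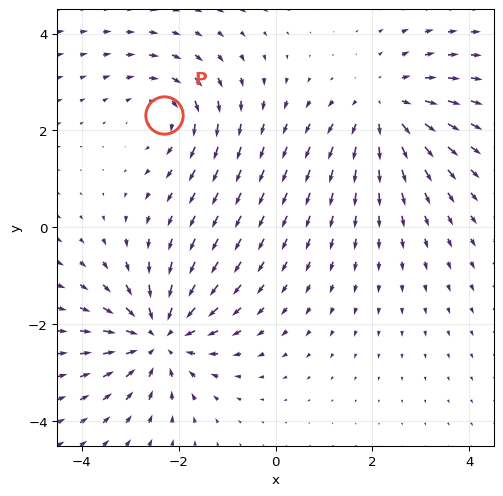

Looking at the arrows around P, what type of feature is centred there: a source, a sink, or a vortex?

vortex

At P (-2.3, 2.3) the arrows circulate clockwise. Divergence ≈0, curl about -3 — near-zero divergence with nonzero curl is a vortex.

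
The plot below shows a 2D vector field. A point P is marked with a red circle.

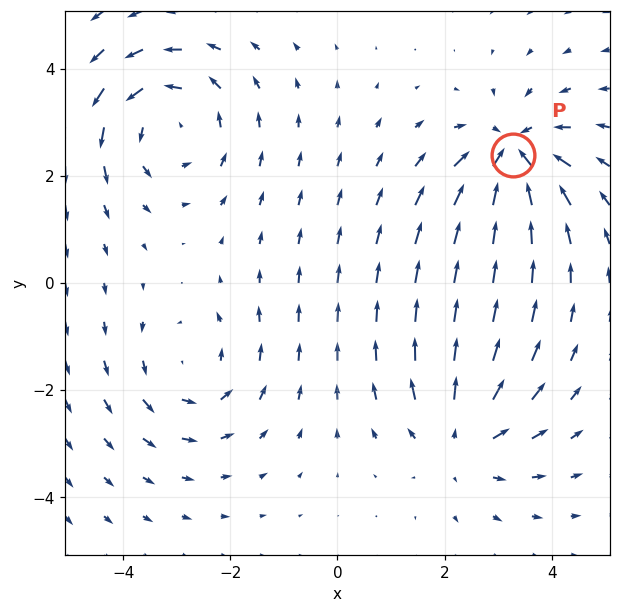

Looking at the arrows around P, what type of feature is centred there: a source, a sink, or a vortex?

At P (3.3, 2.4) the arrows converge inward. Divergence about -5, curl ≈0 — negative divergence with near-zero curl is a sink.

sink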